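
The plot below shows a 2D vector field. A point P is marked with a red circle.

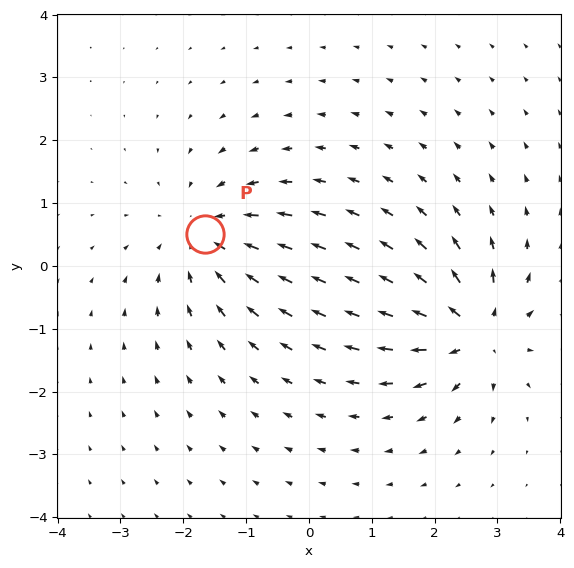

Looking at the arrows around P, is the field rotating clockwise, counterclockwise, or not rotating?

Near P at (-1.7, 0.5) the arrows show no circulation. The curl there is ≈0.

not rotating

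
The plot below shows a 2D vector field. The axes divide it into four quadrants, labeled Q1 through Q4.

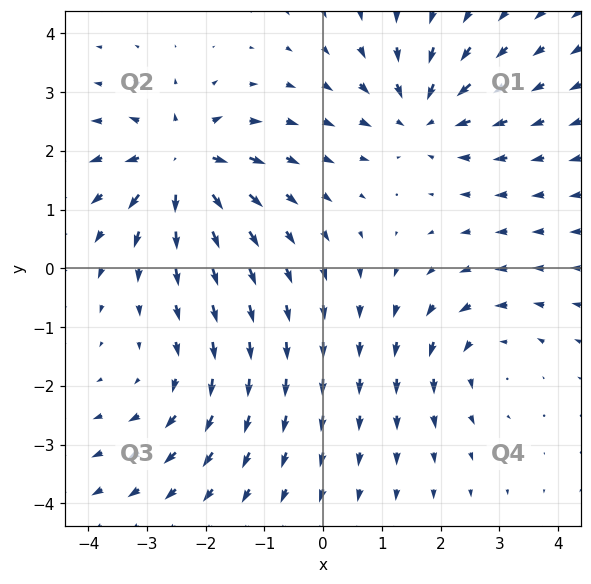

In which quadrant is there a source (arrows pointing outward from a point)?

The source sits at approximately (-2.4, 1.8), which lies in quadrant Q2. The divergence there is about +6, positive as expected for a source.

Q2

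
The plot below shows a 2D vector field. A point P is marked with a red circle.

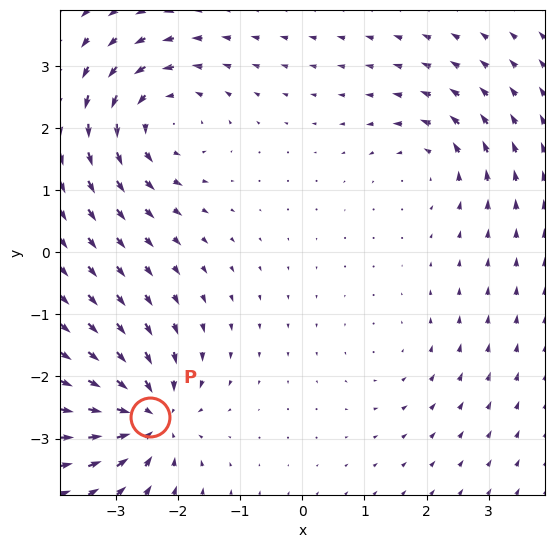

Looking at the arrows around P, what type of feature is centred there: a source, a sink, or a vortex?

sink

At P (-2.5, -2.7) the arrows converge inward. Divergence about -7, curl ≈0 — negative divergence with near-zero curl is a sink.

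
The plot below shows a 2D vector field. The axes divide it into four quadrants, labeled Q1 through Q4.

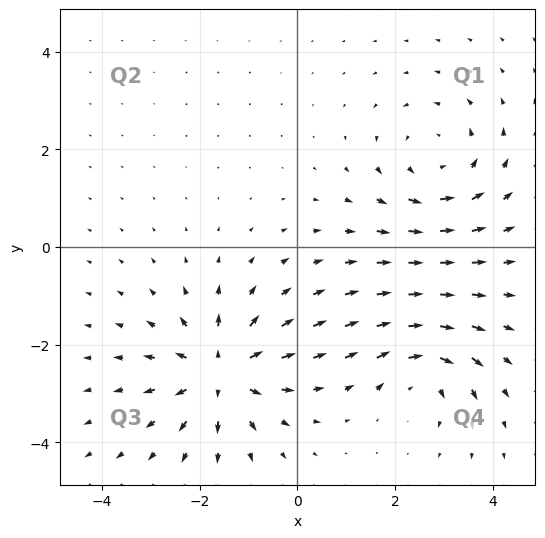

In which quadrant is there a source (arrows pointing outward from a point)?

Q3

The source sits at approximately (-1.6, -2.6), which lies in quadrant Q3. The divergence there is about +6, positive as expected for a source.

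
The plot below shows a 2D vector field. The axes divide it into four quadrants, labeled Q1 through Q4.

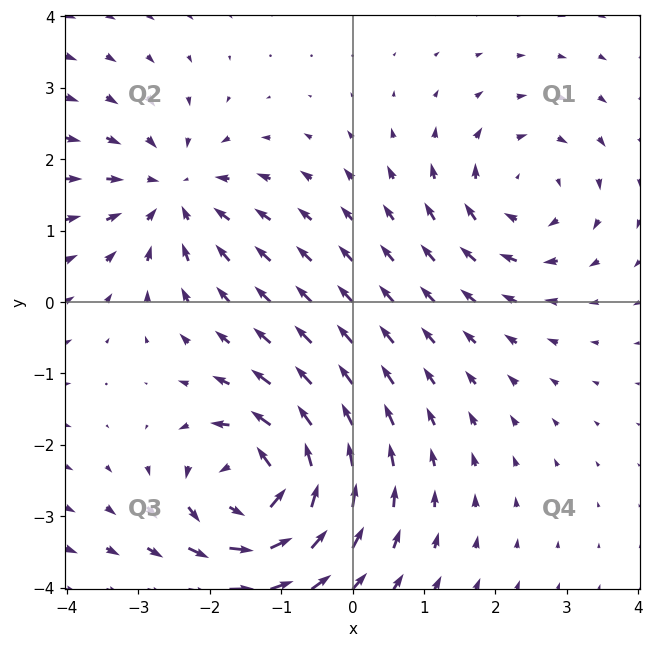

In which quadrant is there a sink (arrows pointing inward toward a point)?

Q2

The sink sits at approximately (-2.5, 1.5), which lies in quadrant Q2. The divergence there is about -4, negative as expected for a sink.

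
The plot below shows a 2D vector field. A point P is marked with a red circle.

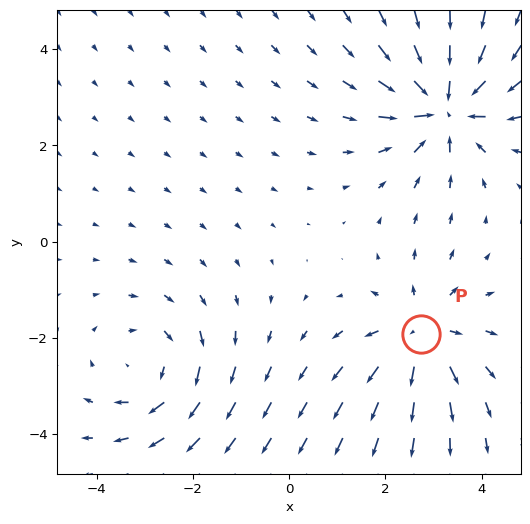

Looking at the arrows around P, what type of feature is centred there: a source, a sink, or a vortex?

source

At P (2.7, -1.9) the arrows spread outward. Divergence about +4, curl ≈0 — positive divergence with near-zero curl is a source.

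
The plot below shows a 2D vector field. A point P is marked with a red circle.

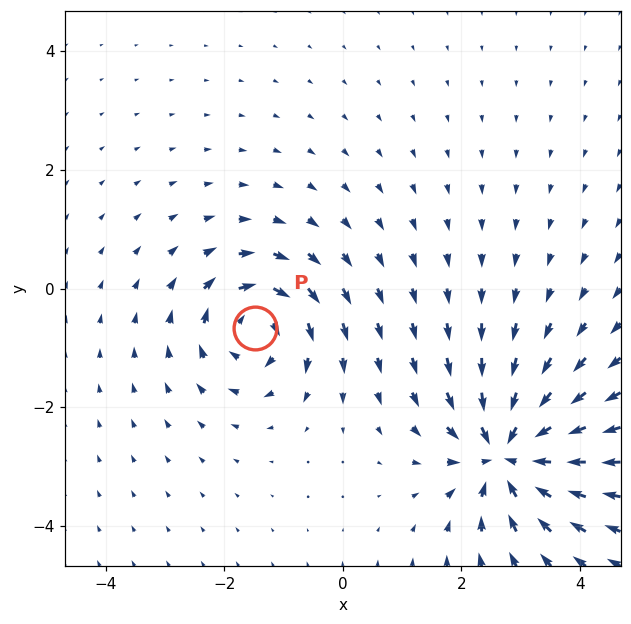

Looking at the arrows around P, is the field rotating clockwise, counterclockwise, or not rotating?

clockwise

Near P at (-1.5, -0.7) the arrows circulate clockwise. The curl (z-component) there is about -5; negative curl means clockwise rotation.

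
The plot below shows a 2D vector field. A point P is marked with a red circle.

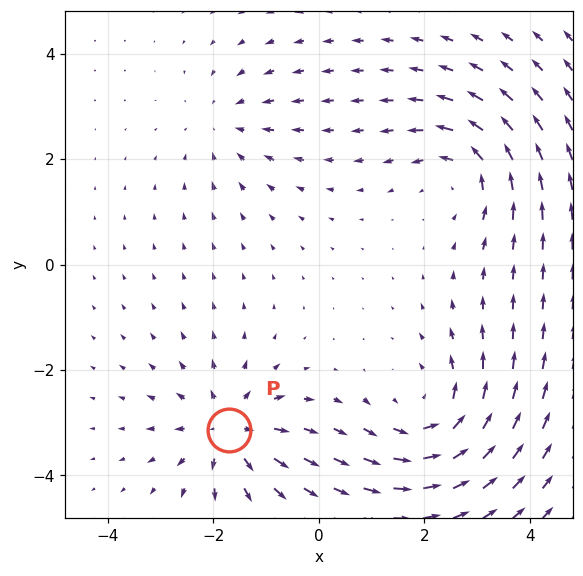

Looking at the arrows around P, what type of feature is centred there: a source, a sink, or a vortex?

source

At P (-1.7, -3.1) the arrows spread outward. Divergence about +5, curl ≈0 — positive divergence with near-zero curl is a source.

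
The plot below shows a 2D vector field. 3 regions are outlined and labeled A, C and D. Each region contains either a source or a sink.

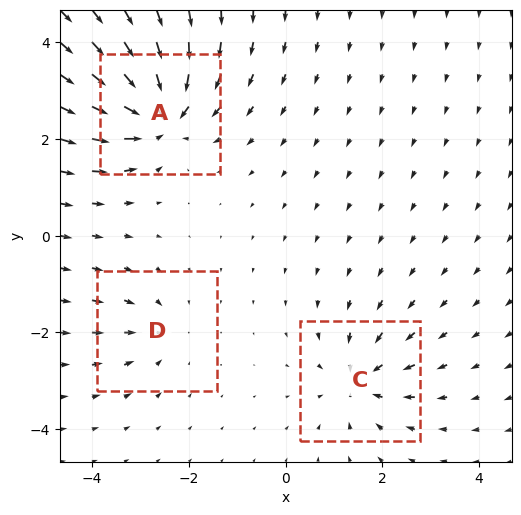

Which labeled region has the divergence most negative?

A

Divergence at each region's feature centre — A: about -6, C: about -4, D: about -3. Region A is most negative.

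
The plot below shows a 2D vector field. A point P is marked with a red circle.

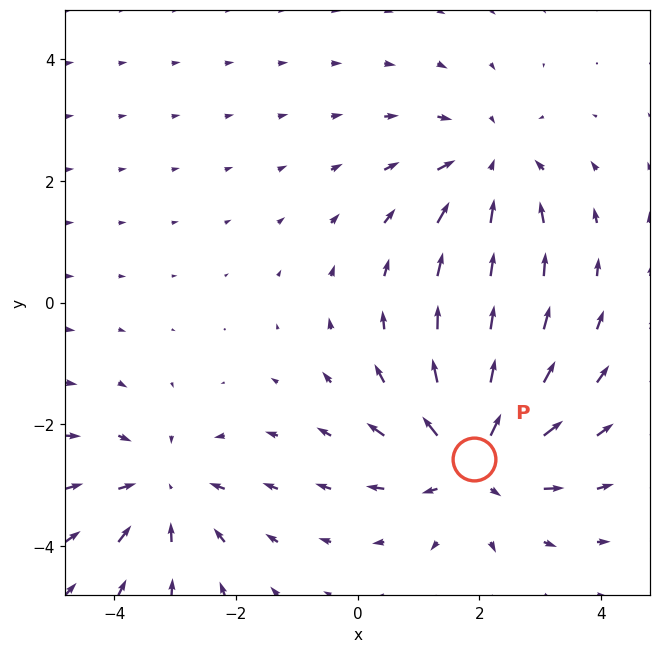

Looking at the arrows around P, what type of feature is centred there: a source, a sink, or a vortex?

source

At P (1.9, -2.6) the arrows spread outward. Divergence about +4, curl ≈0 — positive divergence with near-zero curl is a source.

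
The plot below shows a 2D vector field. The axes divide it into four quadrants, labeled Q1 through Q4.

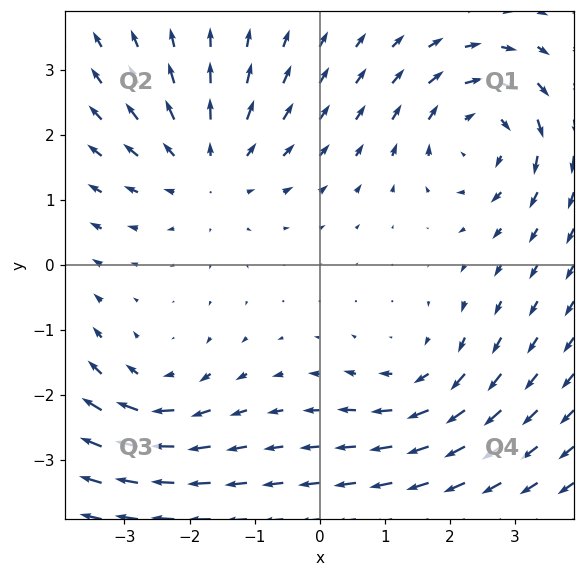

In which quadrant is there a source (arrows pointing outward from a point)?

The source sits at approximately (-1.7, 1.5), which lies in quadrant Q2. The divergence there is about +3, positive as expected for a source.

Q2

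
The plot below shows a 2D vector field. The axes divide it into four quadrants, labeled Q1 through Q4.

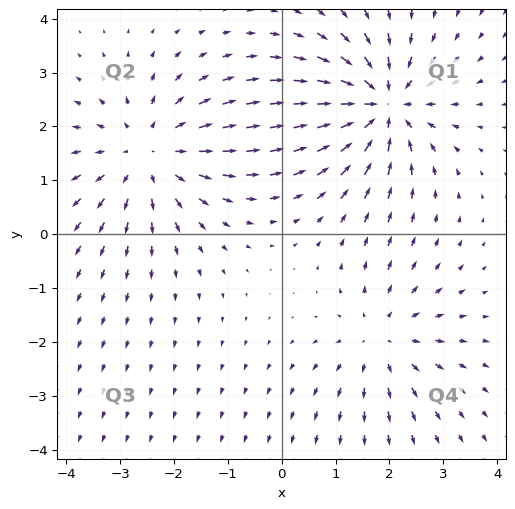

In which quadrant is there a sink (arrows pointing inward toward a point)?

The sink sits at approximately (1.9, 2.4), which lies in quadrant Q1. The divergence there is about -6, negative as expected for a sink.

Q1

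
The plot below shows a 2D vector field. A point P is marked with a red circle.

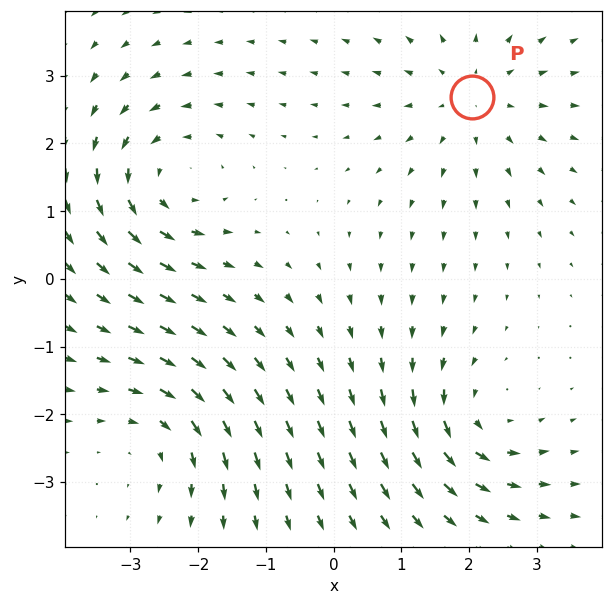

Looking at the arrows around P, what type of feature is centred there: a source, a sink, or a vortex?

source

At P (2.0, 2.7) the arrows spread outward. Divergence about +3, curl ≈0 — positive divergence with near-zero curl is a source.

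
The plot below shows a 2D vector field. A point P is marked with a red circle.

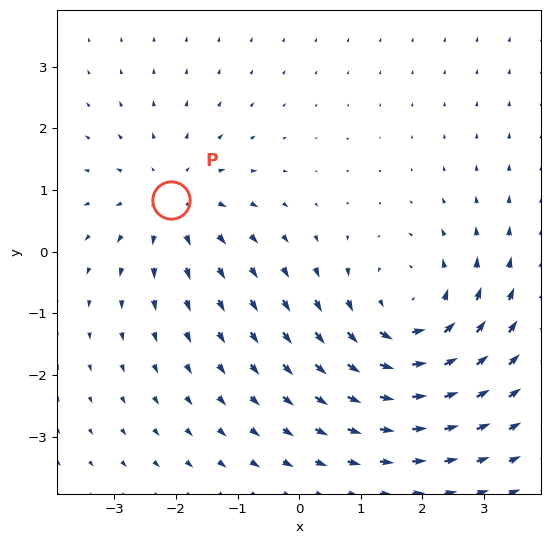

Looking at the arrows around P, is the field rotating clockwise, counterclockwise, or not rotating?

not rotating

Near P at (-2.1, 0.8) the arrows show no circulation. The curl there is ≈0.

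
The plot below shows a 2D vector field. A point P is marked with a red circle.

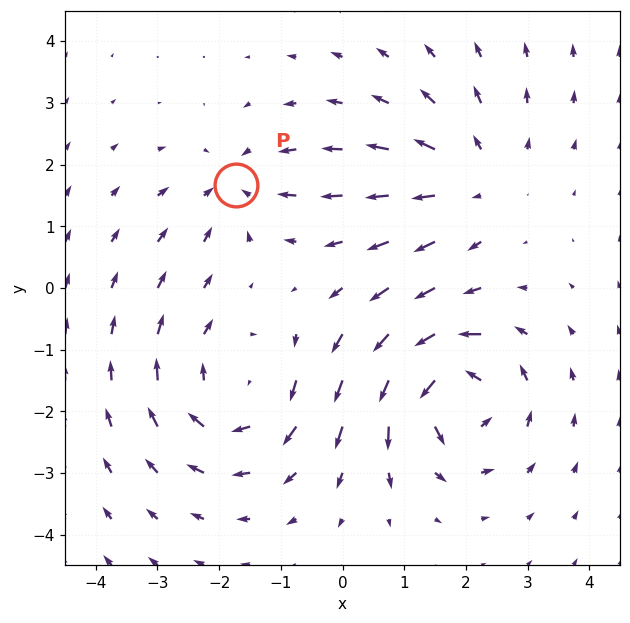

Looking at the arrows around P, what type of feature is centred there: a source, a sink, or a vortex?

sink

At P (-1.7, 1.7) the arrows converge inward. Divergence about -3, curl ≈0 — negative divergence with near-zero curl is a sink.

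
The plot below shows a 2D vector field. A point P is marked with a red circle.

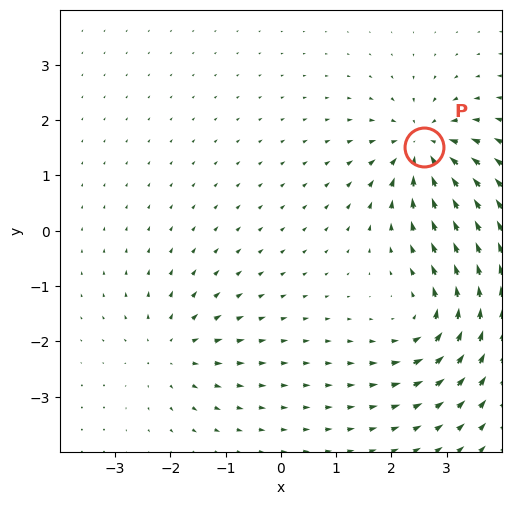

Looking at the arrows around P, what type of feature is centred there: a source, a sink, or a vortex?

sink

At P (2.6, 1.5) the arrows converge inward. Divergence about -5, curl ≈0 — negative divergence with near-zero curl is a sink.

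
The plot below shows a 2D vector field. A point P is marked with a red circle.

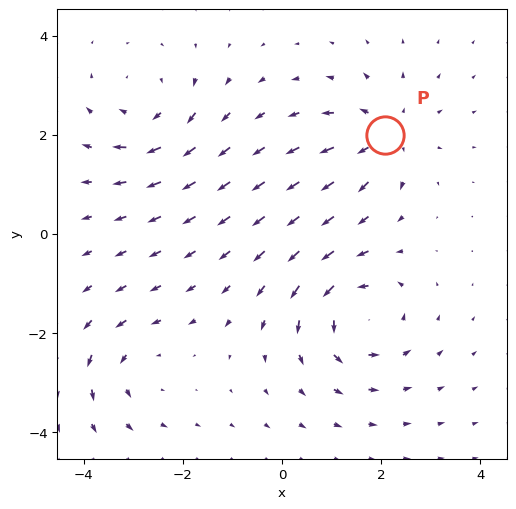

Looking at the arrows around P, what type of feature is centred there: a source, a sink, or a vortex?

At P (2.1, 2.0) the arrows spread outward. Divergence about +4, curl ≈0 — positive divergence with near-zero curl is a source.

source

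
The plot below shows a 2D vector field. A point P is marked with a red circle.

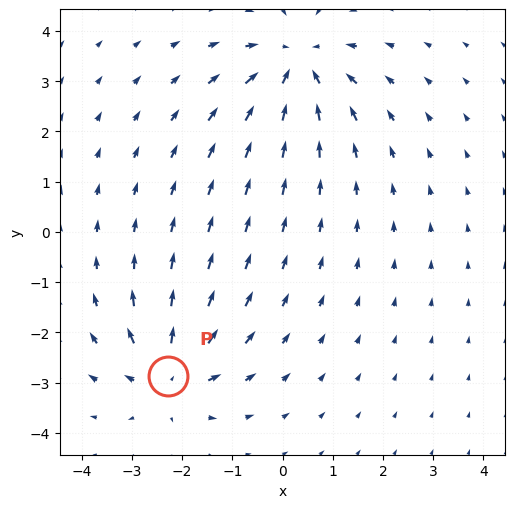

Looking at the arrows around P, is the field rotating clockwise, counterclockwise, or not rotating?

not rotating

Near P at (-2.3, -2.9) the arrows show no circulation. The curl there is ≈0.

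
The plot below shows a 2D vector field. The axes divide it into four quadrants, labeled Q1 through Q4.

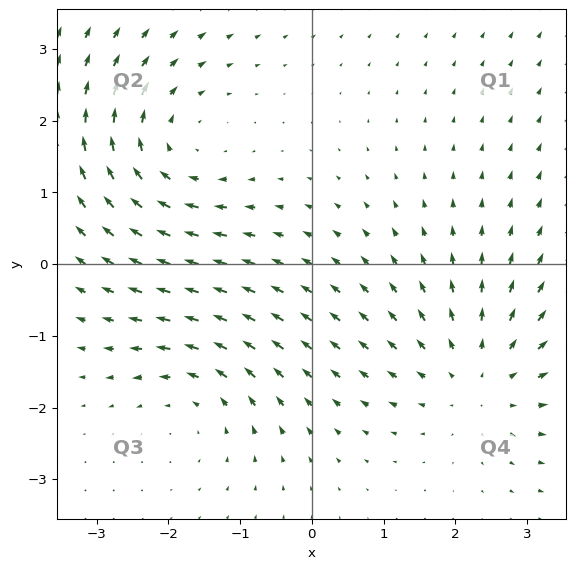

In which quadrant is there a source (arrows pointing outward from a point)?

The source sits at approximately (2.3, -1.6), which lies in quadrant Q4. The divergence there is about +4, positive as expected for a source.

Q4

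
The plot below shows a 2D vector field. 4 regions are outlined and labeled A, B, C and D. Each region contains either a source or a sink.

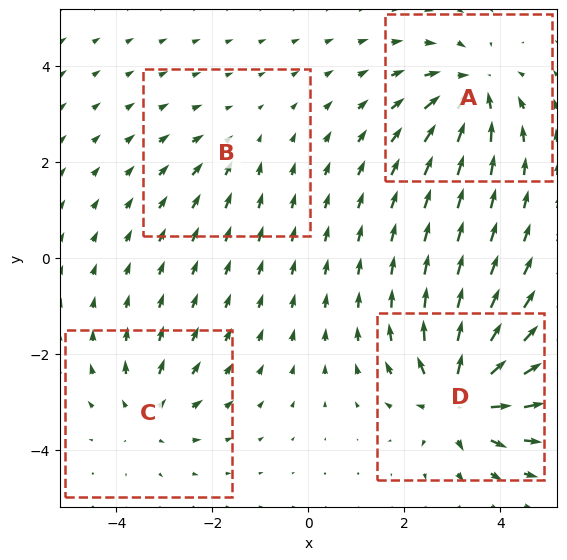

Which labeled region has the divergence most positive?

Divergence at each region's feature centre — A: about -6, B: about -2, C: about +4, D: about +8. Region D is most positive.

D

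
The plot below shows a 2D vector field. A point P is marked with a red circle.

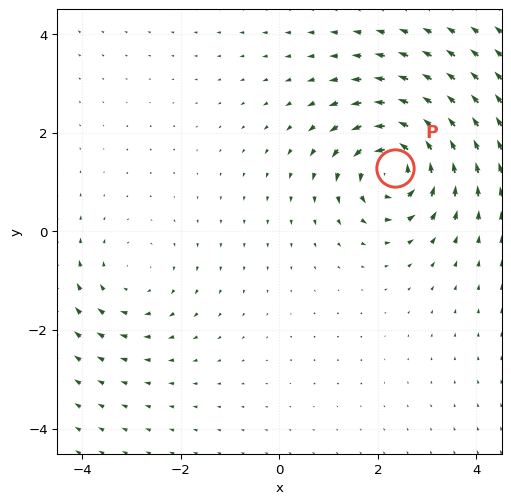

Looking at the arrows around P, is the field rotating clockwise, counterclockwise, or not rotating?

Near P at (2.3, 1.3) the arrows circulate counterclockwise. The curl (z-component) there is about +6; positive curl means counterclockwise rotation.

counterclockwise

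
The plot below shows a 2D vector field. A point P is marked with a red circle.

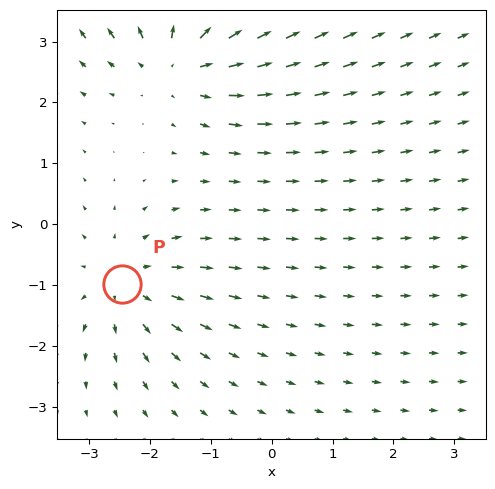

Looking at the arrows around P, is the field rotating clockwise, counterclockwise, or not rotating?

Near P at (-2.5, -1.0) the arrows show no circulation. The curl there is ≈0.

not rotating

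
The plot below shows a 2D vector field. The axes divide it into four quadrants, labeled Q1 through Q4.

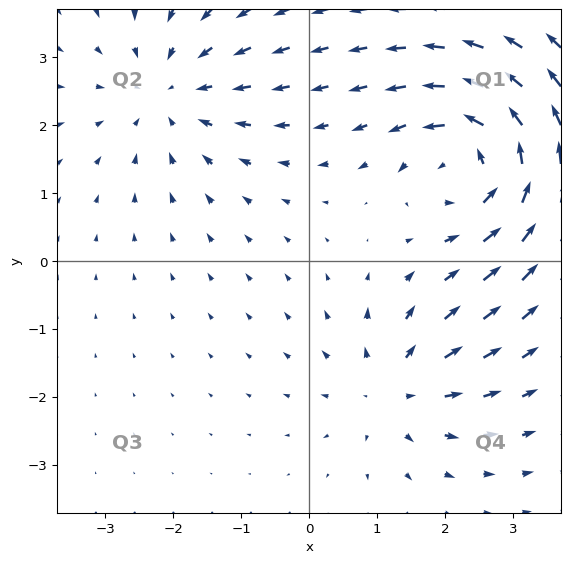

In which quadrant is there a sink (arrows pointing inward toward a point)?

The sink sits at approximately (-2.0, 2.5), which lies in quadrant Q2. The divergence there is about -3, negative as expected for a sink.

Q2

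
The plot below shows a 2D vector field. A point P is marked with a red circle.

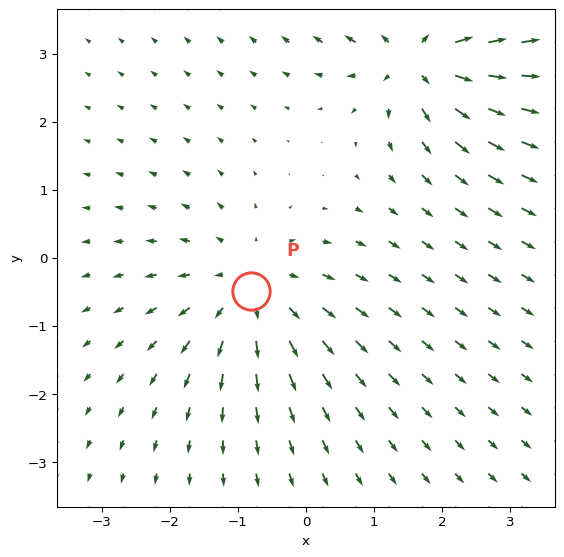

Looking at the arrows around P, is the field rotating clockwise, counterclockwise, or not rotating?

Near P at (-0.8, -0.5) the arrows show no circulation. The curl there is ≈0.

not rotating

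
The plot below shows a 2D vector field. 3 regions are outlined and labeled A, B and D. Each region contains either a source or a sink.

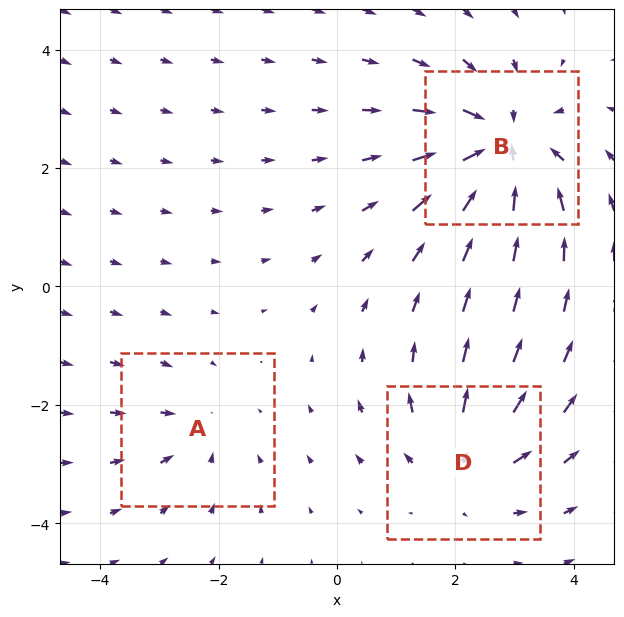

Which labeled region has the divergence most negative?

Divergence at each region's feature centre — A: about -2, B: about -5, D: about +3. Region B is most negative.

B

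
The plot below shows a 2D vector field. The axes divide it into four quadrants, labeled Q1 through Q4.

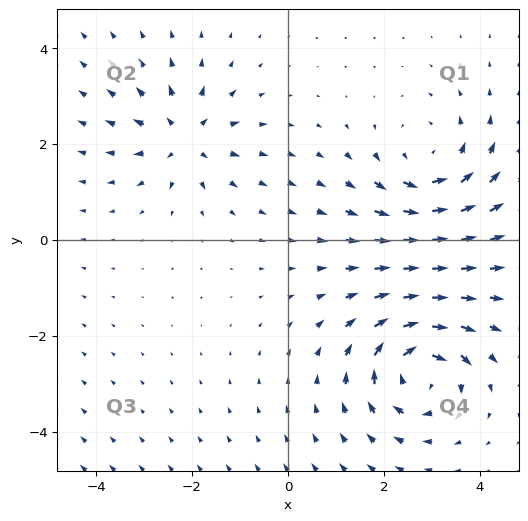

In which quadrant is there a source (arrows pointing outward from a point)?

The source sits at approximately (-2.2, 2.1), which lies in quadrant Q2. The divergence there is about +5, positive as expected for a source.

Q2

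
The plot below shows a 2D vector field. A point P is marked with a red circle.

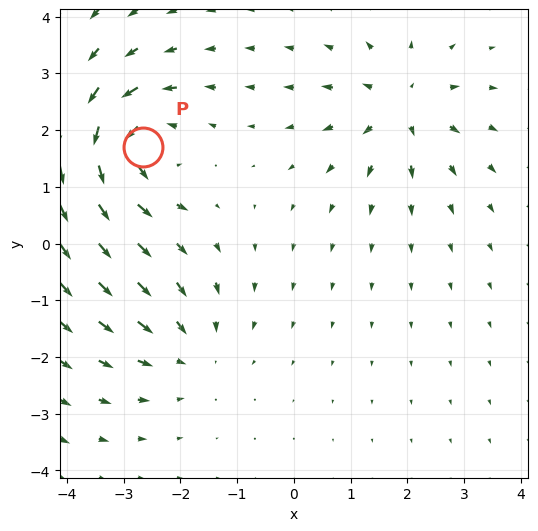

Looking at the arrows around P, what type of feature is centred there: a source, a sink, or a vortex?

vortex

At P (-2.7, 1.7) the arrows circulate counterclockwise. Divergence ≈0, curl about +5 — near-zero divergence with nonzero curl is a vortex.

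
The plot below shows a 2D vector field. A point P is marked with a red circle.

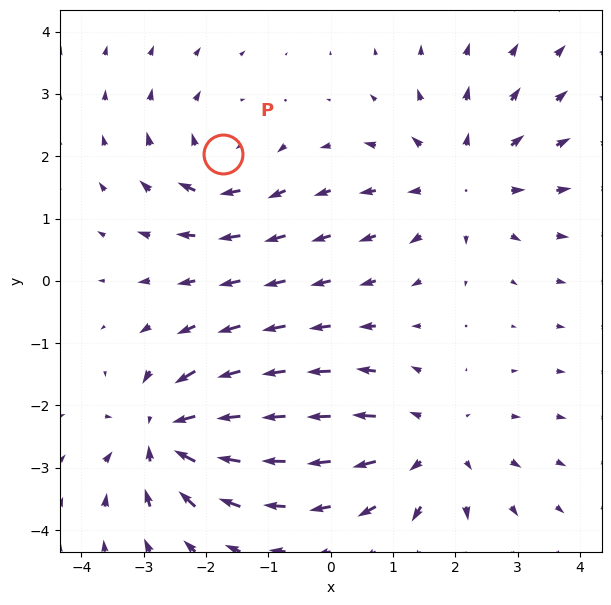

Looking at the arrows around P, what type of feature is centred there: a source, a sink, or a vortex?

At P (-1.7, 2.0) the arrows circulate clockwise. Divergence ≈0, curl about -5 — near-zero divergence with nonzero curl is a vortex.

vortex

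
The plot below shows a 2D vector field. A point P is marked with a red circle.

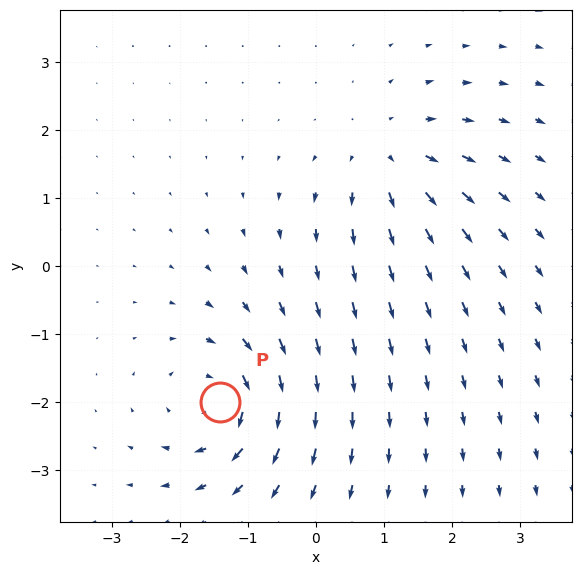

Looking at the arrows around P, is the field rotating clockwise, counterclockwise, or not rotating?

Near P at (-1.4, -2.0) the arrows circulate clockwise. The curl (z-component) there is about -6; negative curl means clockwise rotation.

clockwise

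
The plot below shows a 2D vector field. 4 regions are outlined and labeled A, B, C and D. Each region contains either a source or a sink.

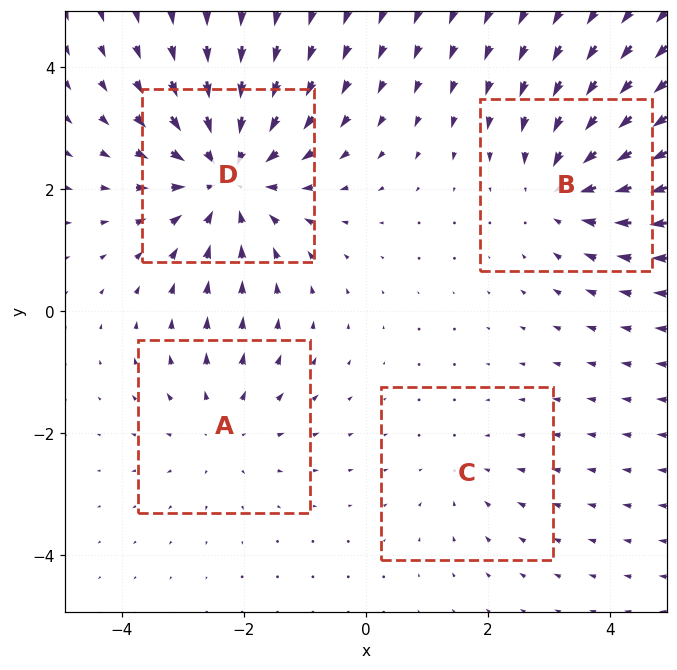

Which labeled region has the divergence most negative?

Divergence at each region's feature centre — A: about +3, B: about -4, C: about -2, D: about -5. Region D is most negative.

D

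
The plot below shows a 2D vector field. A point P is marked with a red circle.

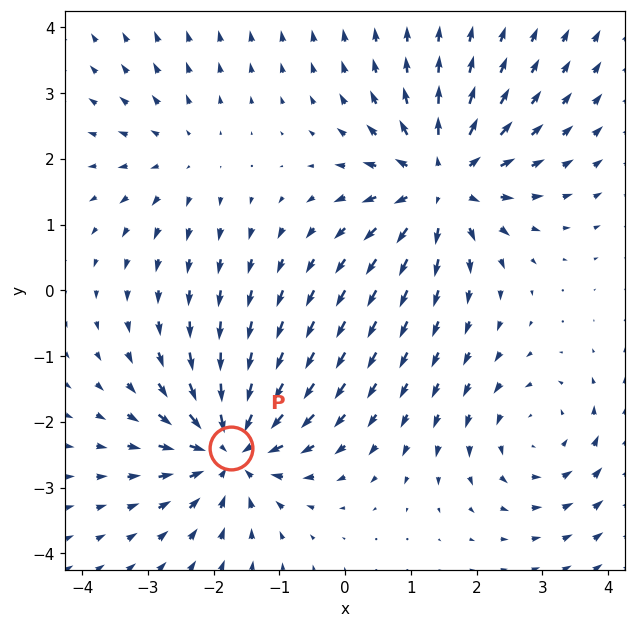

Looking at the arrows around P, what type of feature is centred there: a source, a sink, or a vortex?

sink

At P (-1.7, -2.4) the arrows converge inward. Divergence about -6, curl ≈0 — negative divergence with near-zero curl is a sink.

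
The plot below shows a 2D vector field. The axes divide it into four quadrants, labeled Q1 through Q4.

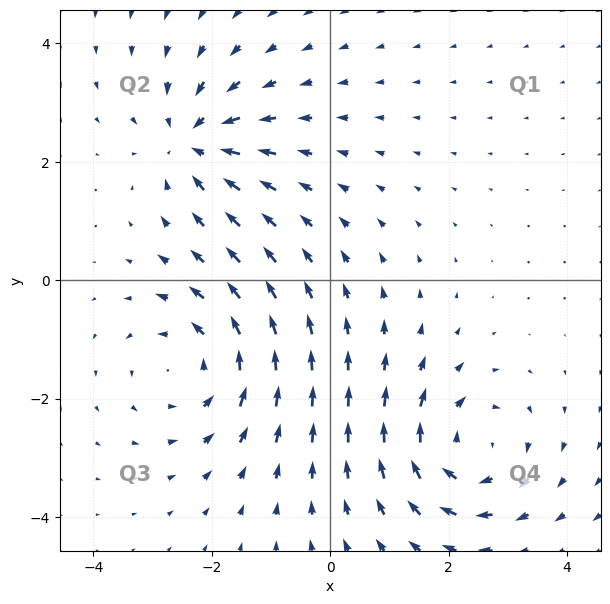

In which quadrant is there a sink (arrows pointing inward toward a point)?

Q2

The sink sits at approximately (-2.3, 2.3), which lies in quadrant Q2. The divergence there is about -5, negative as expected for a sink.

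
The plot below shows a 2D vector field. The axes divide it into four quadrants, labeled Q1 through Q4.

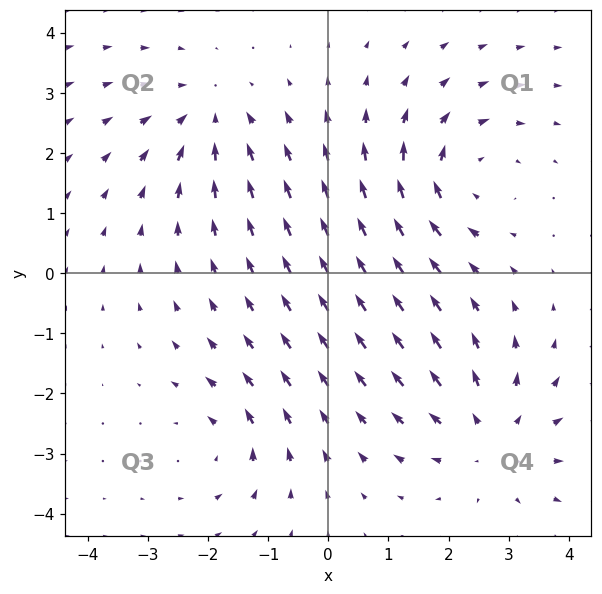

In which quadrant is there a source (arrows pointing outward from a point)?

Q4

The source sits at approximately (2.7, -2.7), which lies in quadrant Q4. The divergence there is about +3, positive as expected for a source.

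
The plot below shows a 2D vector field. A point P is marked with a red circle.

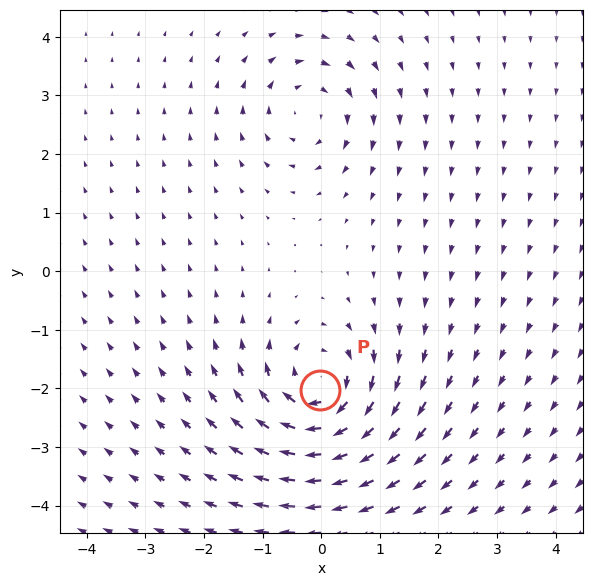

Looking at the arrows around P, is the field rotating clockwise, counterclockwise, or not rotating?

clockwise

Near P at (-0.0, -2.0) the arrows circulate clockwise. The curl (z-component) there is about -6; negative curl means clockwise rotation.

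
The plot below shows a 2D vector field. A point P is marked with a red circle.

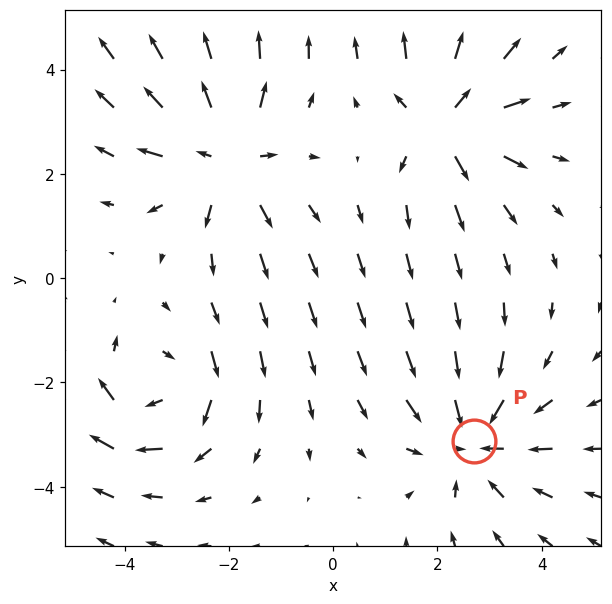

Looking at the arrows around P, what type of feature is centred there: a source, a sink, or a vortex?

sink

At P (2.7, -3.1) the arrows converge inward. Divergence about -4, curl ≈0 — negative divergence with near-zero curl is a sink.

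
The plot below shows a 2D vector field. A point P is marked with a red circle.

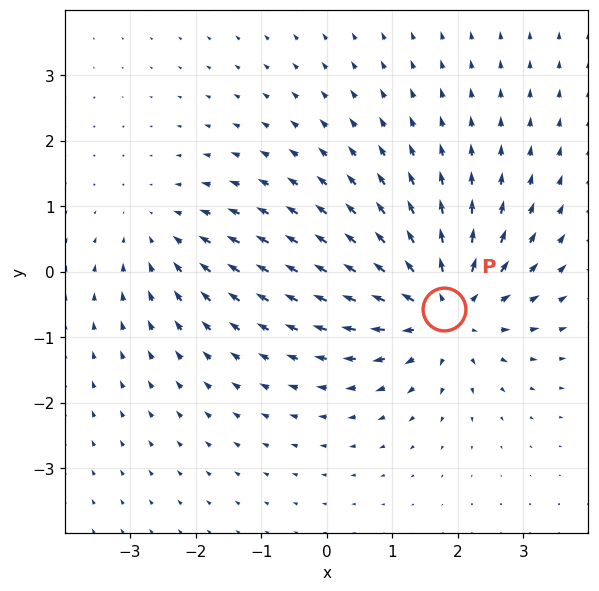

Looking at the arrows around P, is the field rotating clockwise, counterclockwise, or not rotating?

not rotating

Near P at (1.8, -0.6) the arrows show no circulation. The curl there is ≈0.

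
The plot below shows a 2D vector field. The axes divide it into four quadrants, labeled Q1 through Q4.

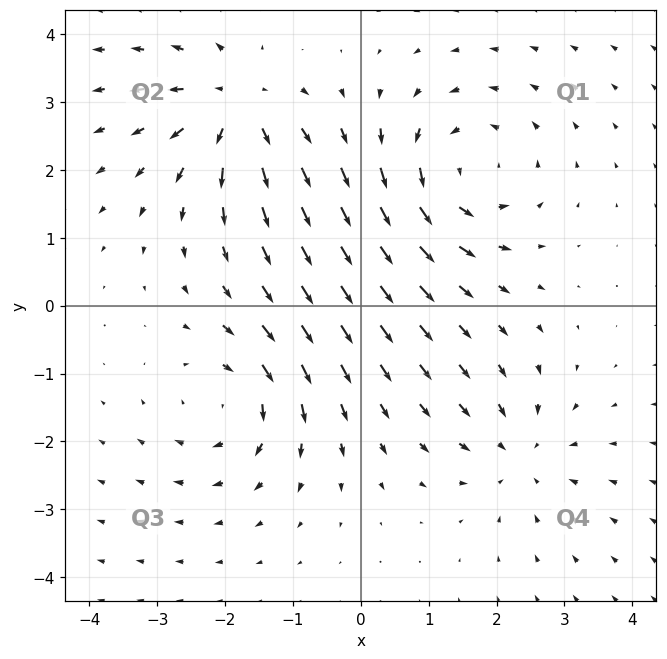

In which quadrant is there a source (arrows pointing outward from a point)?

The source sits at approximately (-1.9, 2.9), which lies in quadrant Q2. The divergence there is about +6, positive as expected for a source.

Q2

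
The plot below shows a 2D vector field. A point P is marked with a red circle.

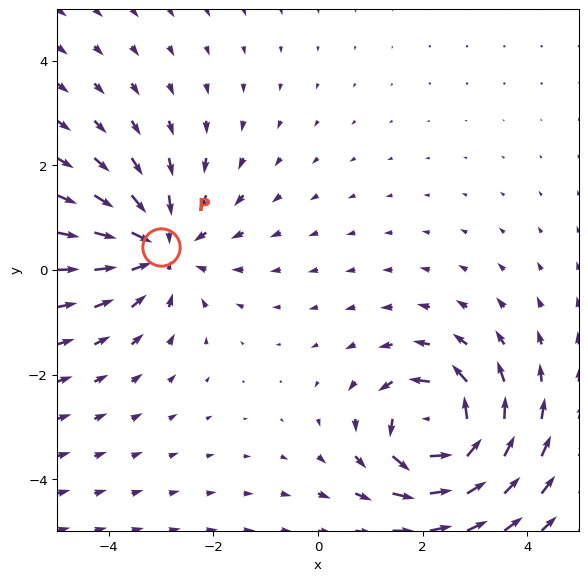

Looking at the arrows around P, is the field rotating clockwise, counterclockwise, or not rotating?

not rotating

Near P at (-3.0, 0.4) the arrows show no circulation. The curl there is ≈0.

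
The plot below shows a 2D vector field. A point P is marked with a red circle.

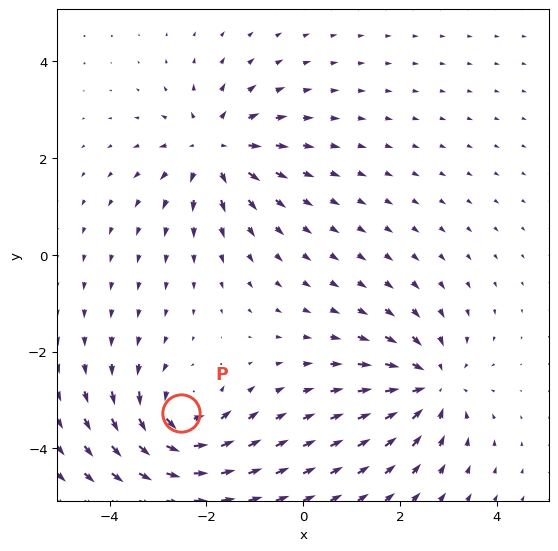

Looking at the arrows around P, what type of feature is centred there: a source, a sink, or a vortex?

At P (-2.5, -3.3) the arrows circulate counterclockwise. Divergence ≈0, curl about +6 — near-zero divergence with nonzero curl is a vortex.

vortex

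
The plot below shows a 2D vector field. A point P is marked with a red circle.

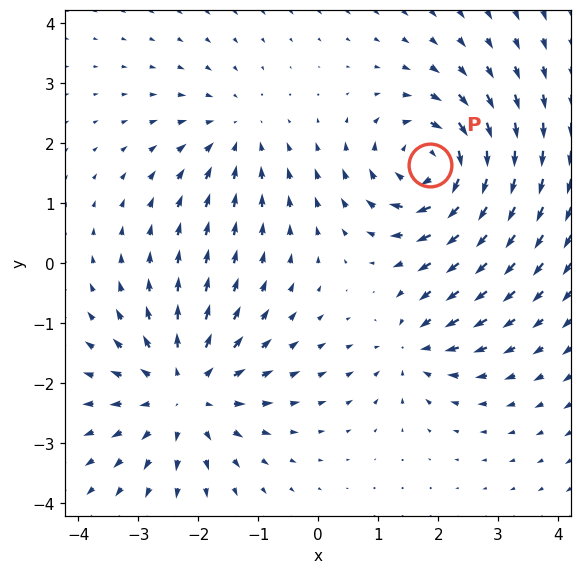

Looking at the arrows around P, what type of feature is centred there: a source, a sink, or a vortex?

vortex

At P (1.9, 1.6) the arrows circulate clockwise. Divergence ≈0, curl about -7 — near-zero divergence with nonzero curl is a vortex.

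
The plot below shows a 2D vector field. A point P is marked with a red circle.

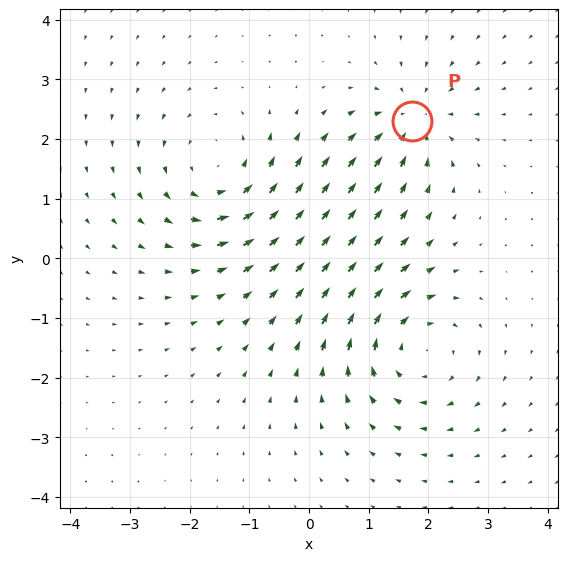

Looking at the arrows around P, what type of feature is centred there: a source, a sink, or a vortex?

At P (1.7, 2.3) the arrows converge inward. Divergence about -4, curl ≈0 — negative divergence with near-zero curl is a sink.

sink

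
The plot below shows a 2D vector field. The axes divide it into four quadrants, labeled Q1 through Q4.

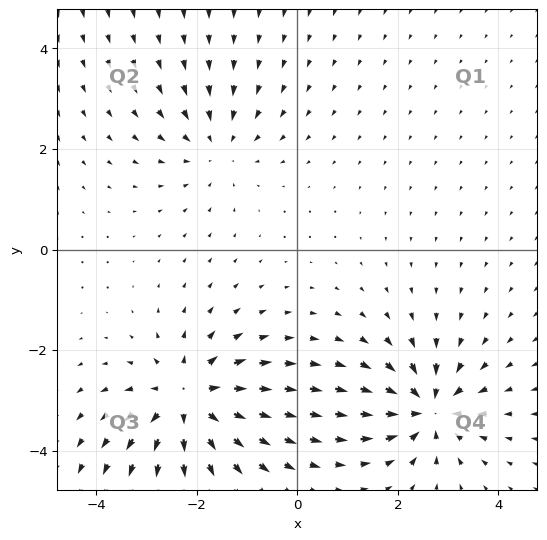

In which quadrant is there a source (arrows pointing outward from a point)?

The source sits at approximately (-2.2, -3.0), which lies in quadrant Q3. The divergence there is about +5, positive as expected for a source.

Q3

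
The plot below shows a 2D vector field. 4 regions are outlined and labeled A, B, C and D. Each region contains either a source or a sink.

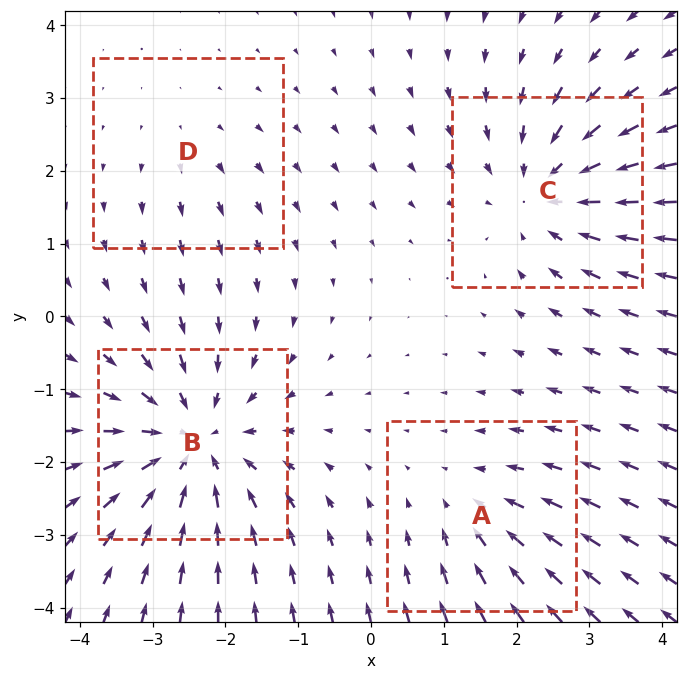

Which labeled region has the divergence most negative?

Divergence at each region's feature centre — A: about -3, B: about -6, C: about -5, D: about +2. Region B is most negative.

B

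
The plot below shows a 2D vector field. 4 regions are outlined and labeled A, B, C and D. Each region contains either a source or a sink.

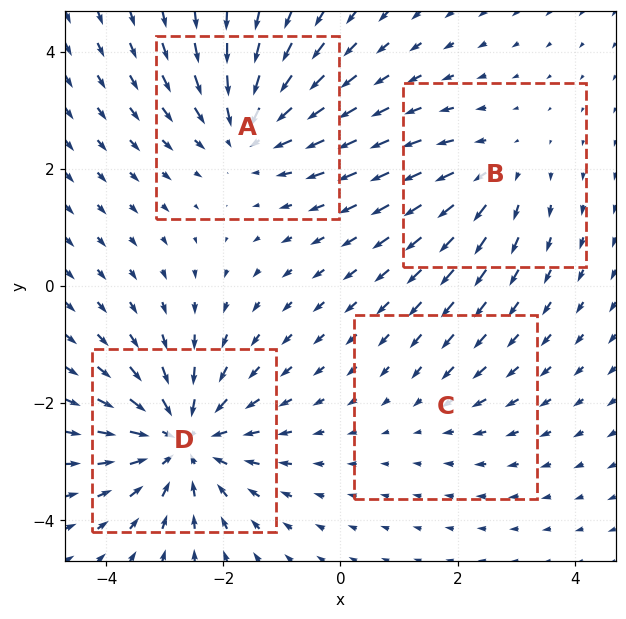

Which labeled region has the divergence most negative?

Divergence at each region's feature centre — A: about -5, B: about +3, C: about -2, D: about -6. Region D is most negative.

D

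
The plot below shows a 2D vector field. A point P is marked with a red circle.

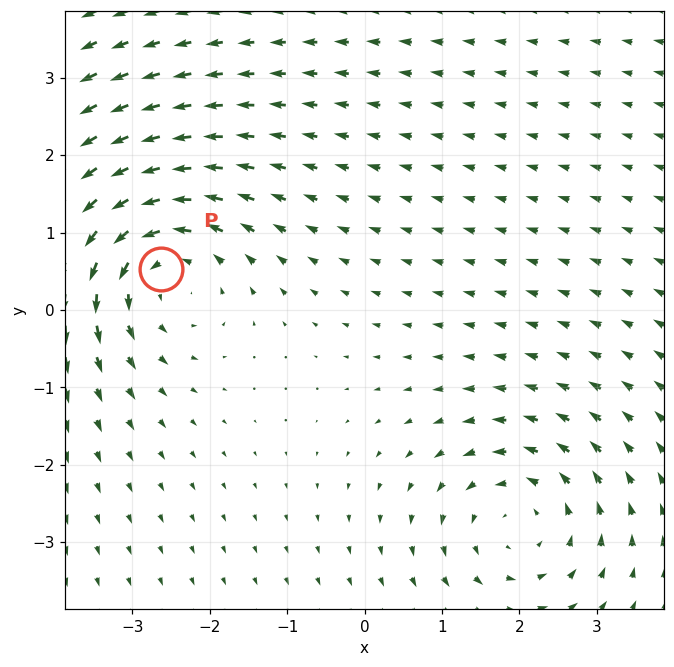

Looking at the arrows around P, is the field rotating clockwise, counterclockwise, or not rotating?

counterclockwise

Near P at (-2.6, 0.5) the arrows circulate counterclockwise. The curl (z-component) there is about +3; positive curl means counterclockwise rotation.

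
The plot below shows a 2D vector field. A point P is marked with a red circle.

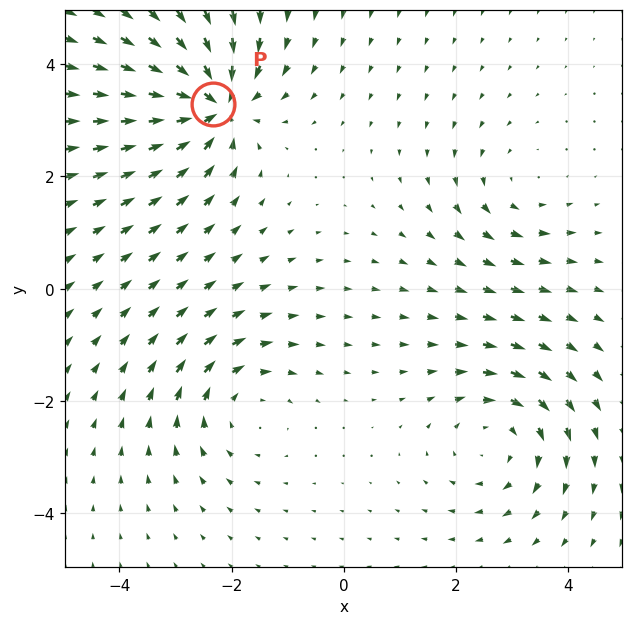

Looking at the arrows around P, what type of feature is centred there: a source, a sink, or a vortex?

sink

At P (-2.3, 3.3) the arrows converge inward. Divergence about -7, curl ≈0 — negative divergence with near-zero curl is a sink.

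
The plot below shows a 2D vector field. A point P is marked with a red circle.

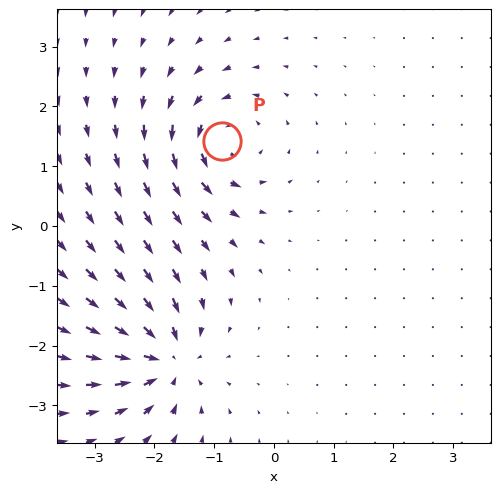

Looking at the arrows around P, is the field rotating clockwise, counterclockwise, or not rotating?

Near P at (-0.9, 1.4) the arrows circulate counterclockwise. The curl (z-component) there is about +6; positive curl means counterclockwise rotation.

counterclockwise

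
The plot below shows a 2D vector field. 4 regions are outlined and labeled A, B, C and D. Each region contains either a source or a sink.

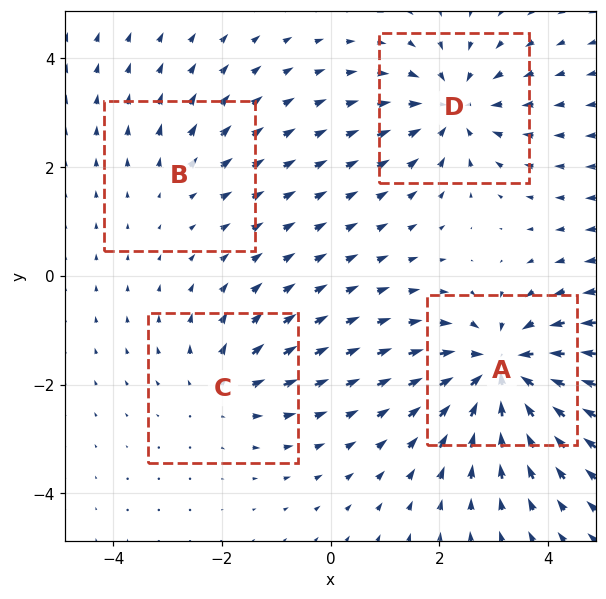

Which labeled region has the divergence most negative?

Divergence at each region's feature centre — A: about -7, B: about +2, C: about +3, D: about -5. Region A is most negative.

A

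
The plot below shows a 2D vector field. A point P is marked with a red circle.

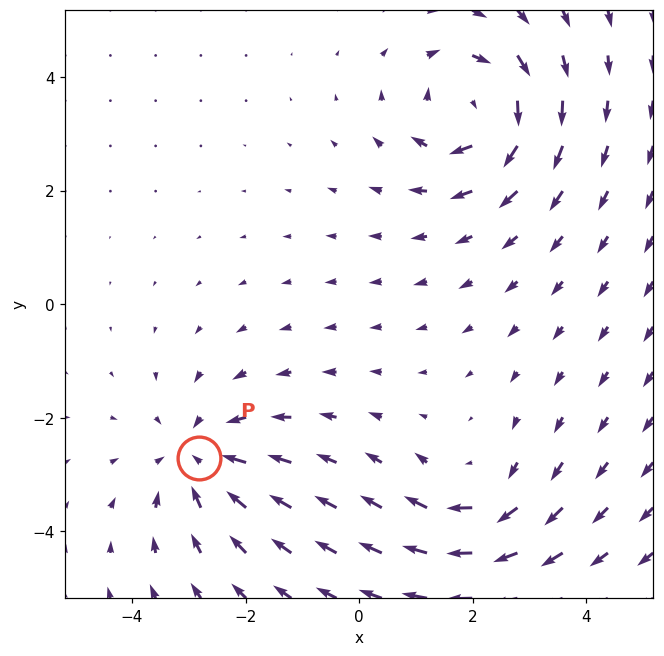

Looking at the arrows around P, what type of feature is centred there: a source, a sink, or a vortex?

sink

At P (-2.8, -2.7) the arrows converge inward. Divergence about -4, curl ≈0 — negative divergence with near-zero curl is a sink.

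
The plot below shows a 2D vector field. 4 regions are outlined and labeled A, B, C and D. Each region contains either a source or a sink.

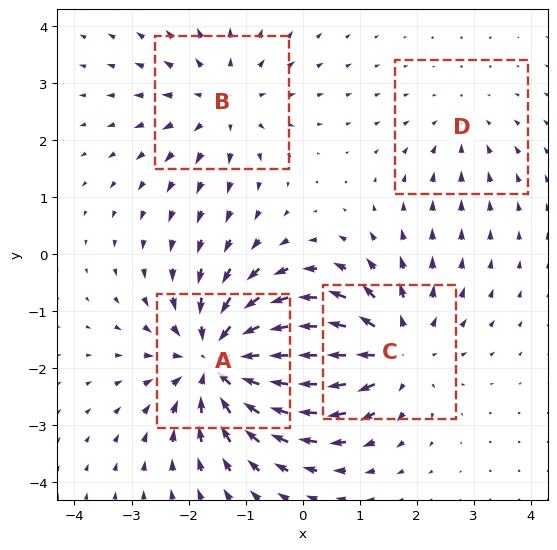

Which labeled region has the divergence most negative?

Divergence at each region's feature centre — A: about -6, B: about +3, C: about +5, D: about -2. Region A is most negative.

A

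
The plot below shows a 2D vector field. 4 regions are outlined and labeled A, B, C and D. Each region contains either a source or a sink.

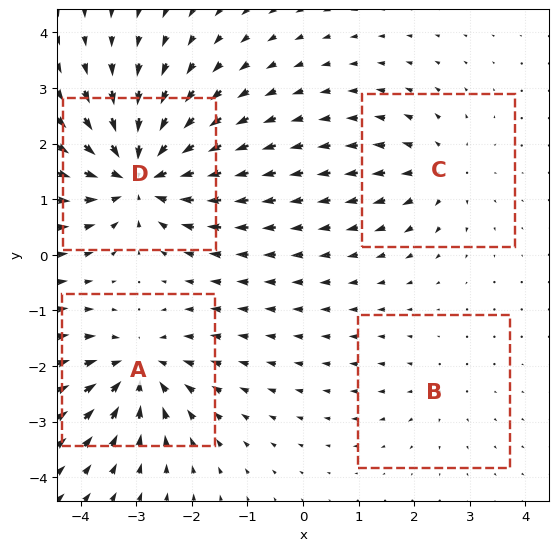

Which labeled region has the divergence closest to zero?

B

Divergence at each region's feature centre — A: about -6, B: about +2, C: about +4, D: about -8. Region B is closest to zero.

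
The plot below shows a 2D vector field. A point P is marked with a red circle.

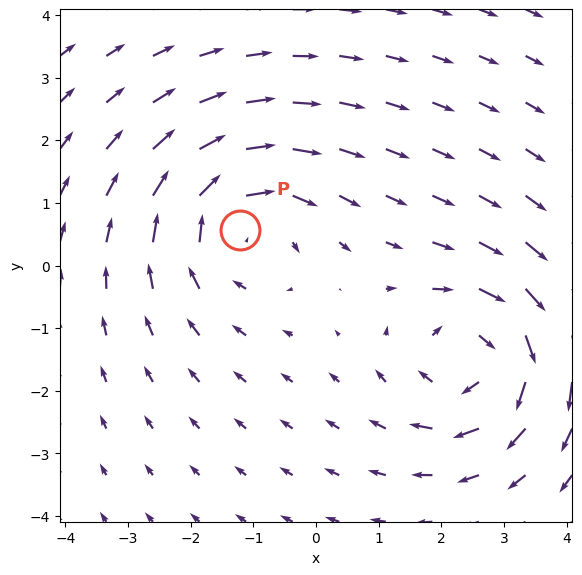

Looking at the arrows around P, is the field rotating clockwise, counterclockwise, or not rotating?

Near P at (-1.2, 0.6) the arrows circulate clockwise. The curl (z-component) there is about -4; negative curl means clockwise rotation.

clockwise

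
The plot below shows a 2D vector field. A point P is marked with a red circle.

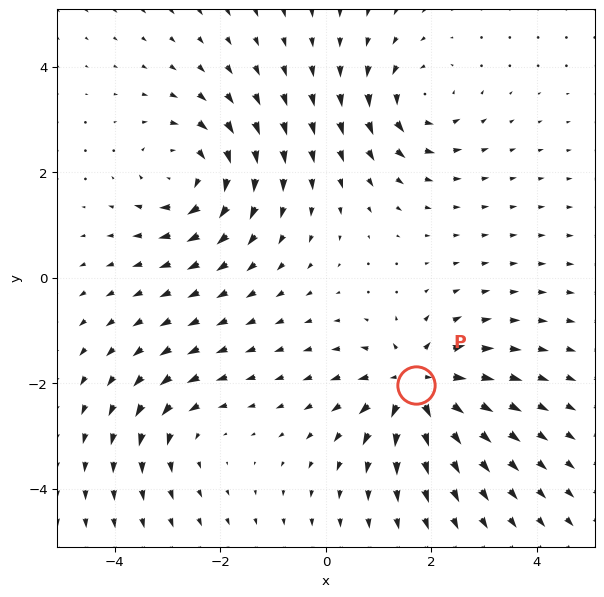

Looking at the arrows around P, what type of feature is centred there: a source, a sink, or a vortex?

source

At P (1.7, -2.0) the arrows spread outward. Divergence about +7, curl ≈0 — positive divergence with near-zero curl is a source.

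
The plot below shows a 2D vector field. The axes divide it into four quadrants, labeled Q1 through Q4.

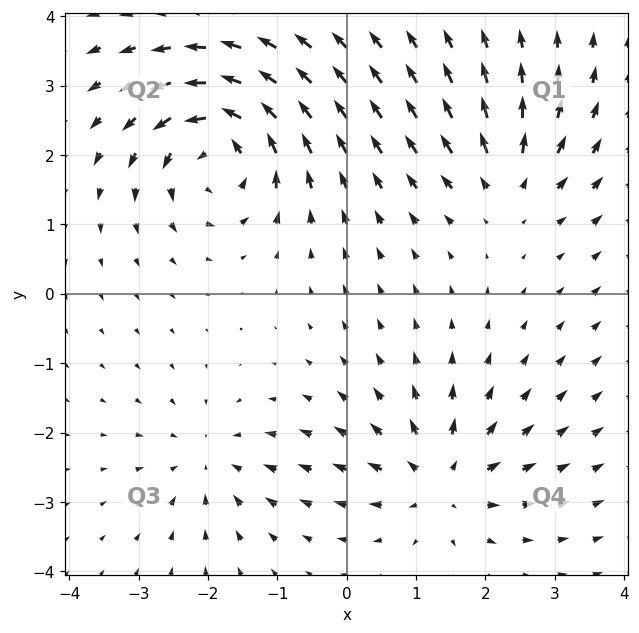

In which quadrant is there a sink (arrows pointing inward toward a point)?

Q3

The sink sits at approximately (-2.0, -2.4), which lies in quadrant Q3. The divergence there is about -3, negative as expected for a sink.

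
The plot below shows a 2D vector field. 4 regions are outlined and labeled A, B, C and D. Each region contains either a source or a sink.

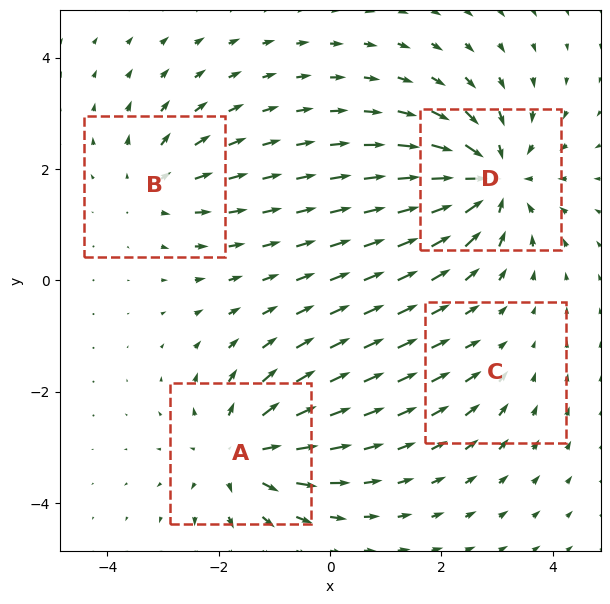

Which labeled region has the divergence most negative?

D

Divergence at each region's feature centre — A: about +5, B: about +4, C: about -2, D: about -7. Region D is most negative.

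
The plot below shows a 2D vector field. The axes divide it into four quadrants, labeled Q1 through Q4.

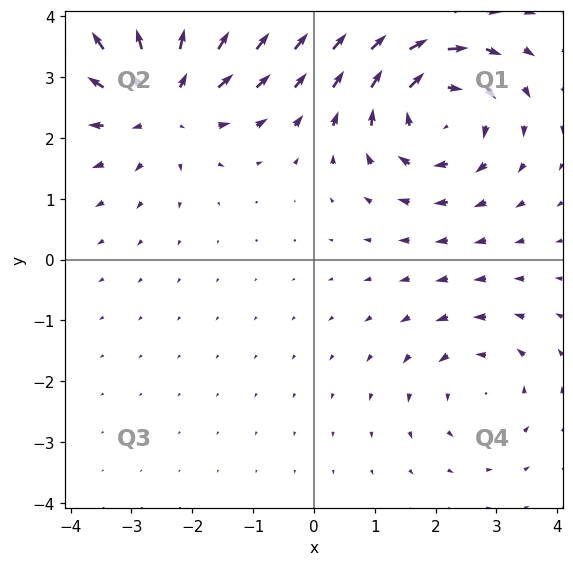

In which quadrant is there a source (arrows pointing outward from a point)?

The source sits at approximately (-2.5, 2.6), which lies in quadrant Q2. The divergence there is about +4, positive as expected for a source.

Q2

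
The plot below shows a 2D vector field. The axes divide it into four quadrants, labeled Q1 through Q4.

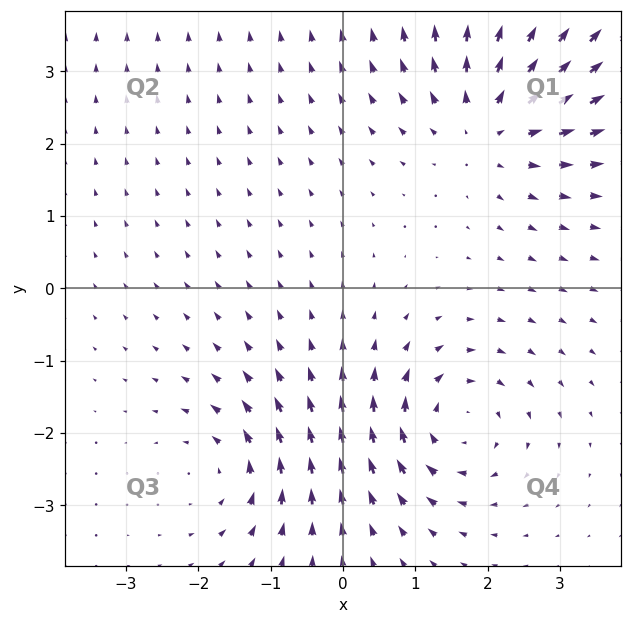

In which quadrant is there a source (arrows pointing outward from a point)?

The source sits at approximately (2.0, 2.3), which lies in quadrant Q1. The divergence there is about +5, positive as expected for a source.

Q1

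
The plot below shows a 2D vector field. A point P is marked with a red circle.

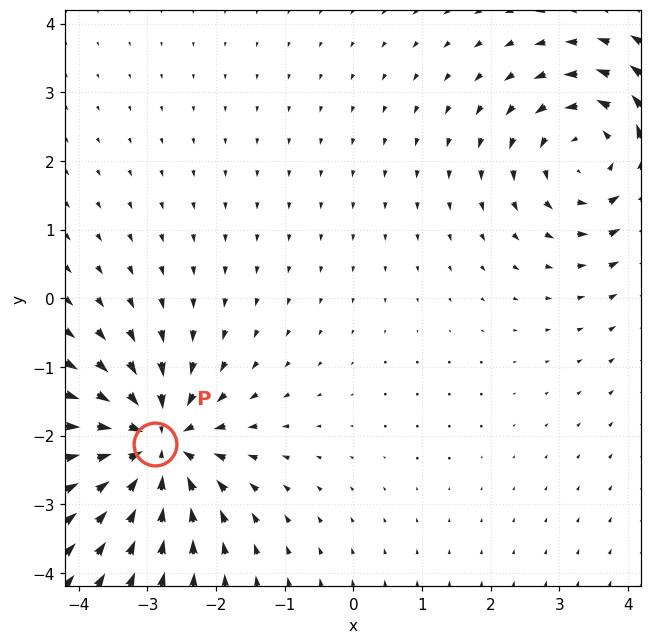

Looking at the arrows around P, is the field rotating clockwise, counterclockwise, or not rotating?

not rotating

Near P at (-2.9, -2.1) the arrows show no circulation. The curl there is ≈0.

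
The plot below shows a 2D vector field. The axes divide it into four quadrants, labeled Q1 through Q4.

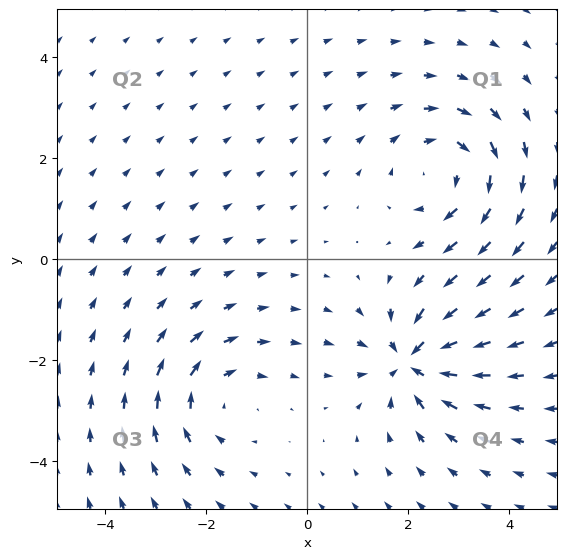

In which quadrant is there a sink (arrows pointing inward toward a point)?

The sink sits at approximately (2.1, -2.0), which lies in quadrant Q4. The divergence there is about -7, negative as expected for a sink.

Q4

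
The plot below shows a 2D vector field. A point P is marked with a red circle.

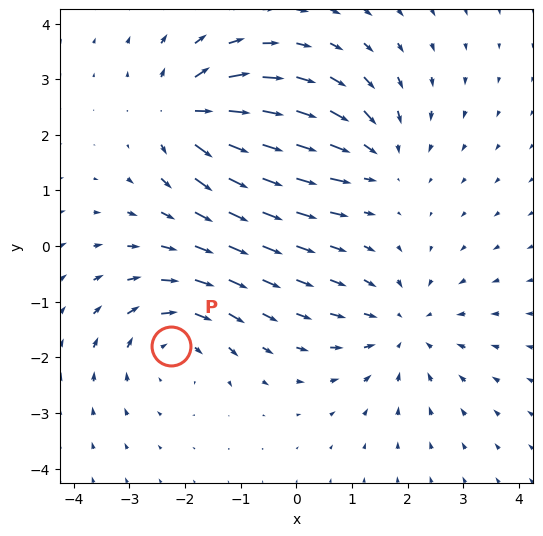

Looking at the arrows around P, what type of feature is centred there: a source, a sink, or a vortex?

At P (-2.3, -1.8) the arrows circulate clockwise. Divergence ≈0, curl about -4 — near-zero divergence with nonzero curl is a vortex.

vortex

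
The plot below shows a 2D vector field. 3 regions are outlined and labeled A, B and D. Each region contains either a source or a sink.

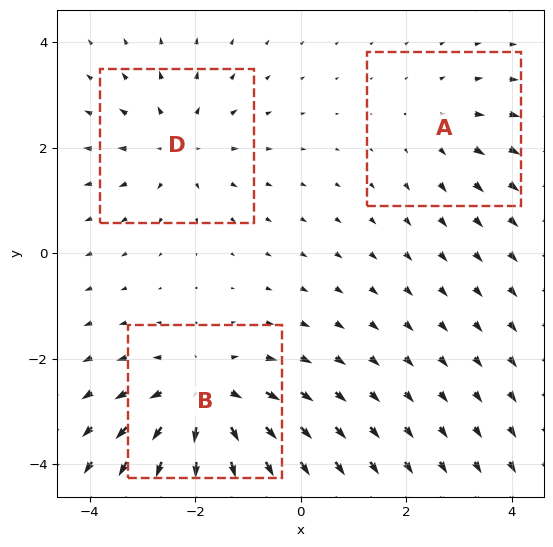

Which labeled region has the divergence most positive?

B

Divergence at each region's feature centre — A: about +2, B: about +4, D: about +3. Region B is most positive.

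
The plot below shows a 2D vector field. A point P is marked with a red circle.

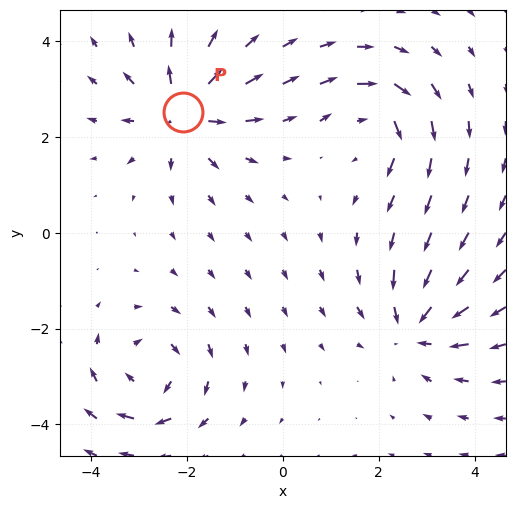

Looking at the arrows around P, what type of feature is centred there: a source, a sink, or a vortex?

source

At P (-2.1, 2.5) the arrows spread outward. Divergence about +6, curl ≈0 — positive divergence with near-zero curl is a source.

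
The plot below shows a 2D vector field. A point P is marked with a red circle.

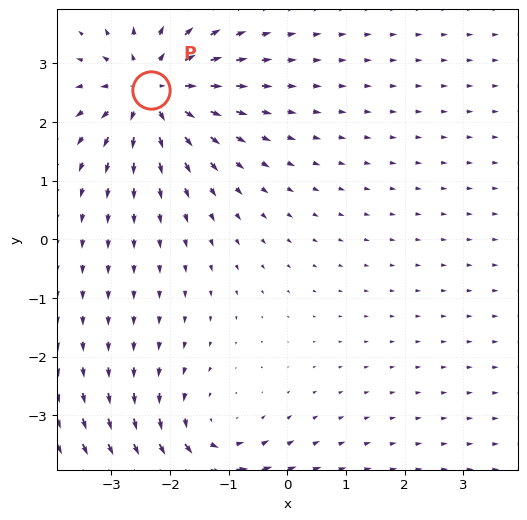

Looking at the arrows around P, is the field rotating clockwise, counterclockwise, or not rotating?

not rotating

Near P at (-2.3, 2.5) the arrows show no circulation. The curl there is ≈0.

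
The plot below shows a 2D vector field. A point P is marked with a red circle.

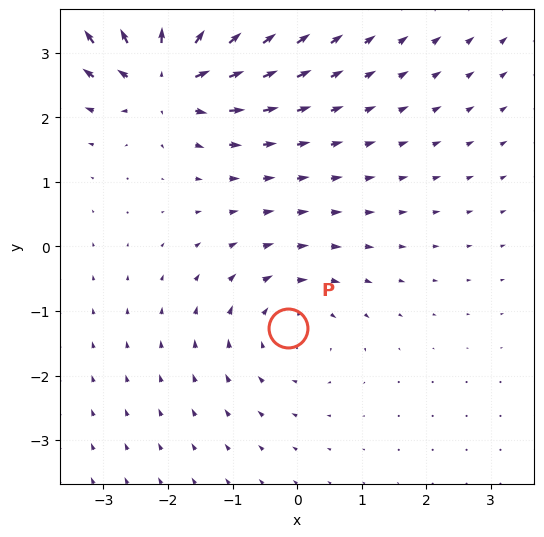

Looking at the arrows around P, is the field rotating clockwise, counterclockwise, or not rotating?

clockwise

Near P at (-0.1, -1.3) the arrows circulate clockwise. The curl (z-component) there is about -2; negative curl means clockwise rotation.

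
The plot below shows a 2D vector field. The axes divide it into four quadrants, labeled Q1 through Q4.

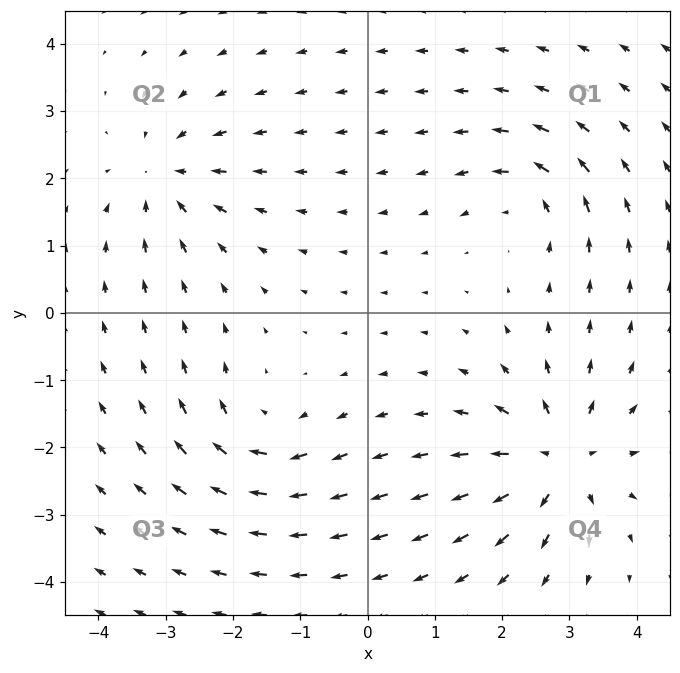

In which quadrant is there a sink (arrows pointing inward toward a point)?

Q2

The sink sits at approximately (-3.0, 2.0), which lies in quadrant Q2. The divergence there is about -4, negative as expected for a sink.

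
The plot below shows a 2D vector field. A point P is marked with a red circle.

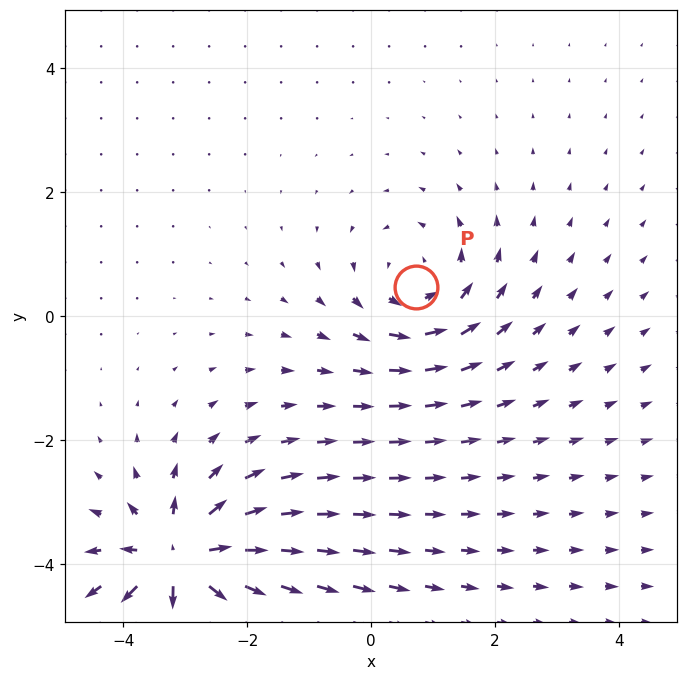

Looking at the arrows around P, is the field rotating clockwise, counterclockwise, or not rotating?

Near P at (0.7, 0.5) the arrows circulate counterclockwise. The curl (z-component) there is about +3; positive curl means counterclockwise rotation.

counterclockwise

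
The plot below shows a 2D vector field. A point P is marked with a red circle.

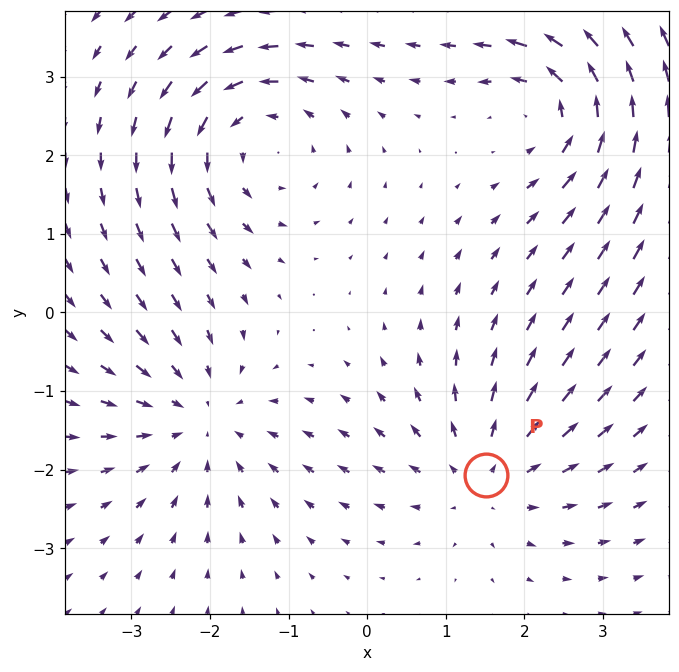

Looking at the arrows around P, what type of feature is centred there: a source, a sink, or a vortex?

source

At P (1.5, -2.1) the arrows spread outward. Divergence about +4, curl ≈0 — positive divergence with near-zero curl is a source.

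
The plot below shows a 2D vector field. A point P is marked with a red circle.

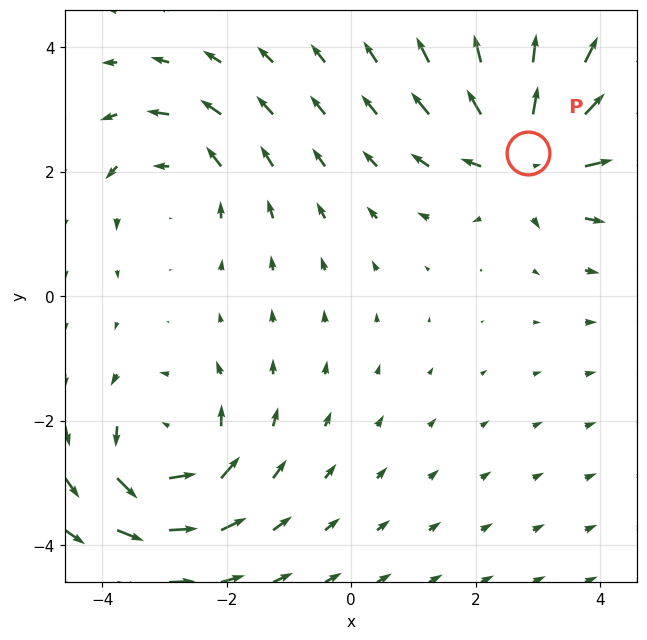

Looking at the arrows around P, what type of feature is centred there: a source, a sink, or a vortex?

source

At P (2.8, 2.3) the arrows spread outward. Divergence about +5, curl ≈0 — positive divergence with near-zero curl is a source.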